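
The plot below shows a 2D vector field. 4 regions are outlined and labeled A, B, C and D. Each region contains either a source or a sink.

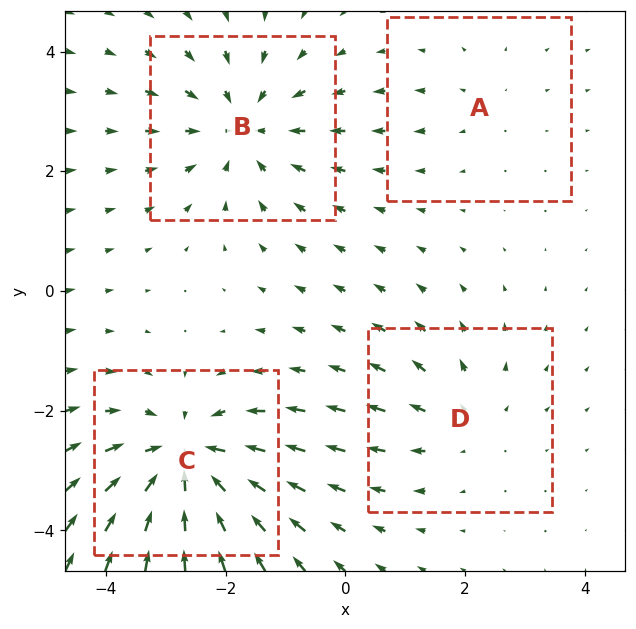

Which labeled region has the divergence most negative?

C

Divergence at each region's feature centre — A: about +2, B: about -4, C: about -6, D: about +3. Region C is most negative.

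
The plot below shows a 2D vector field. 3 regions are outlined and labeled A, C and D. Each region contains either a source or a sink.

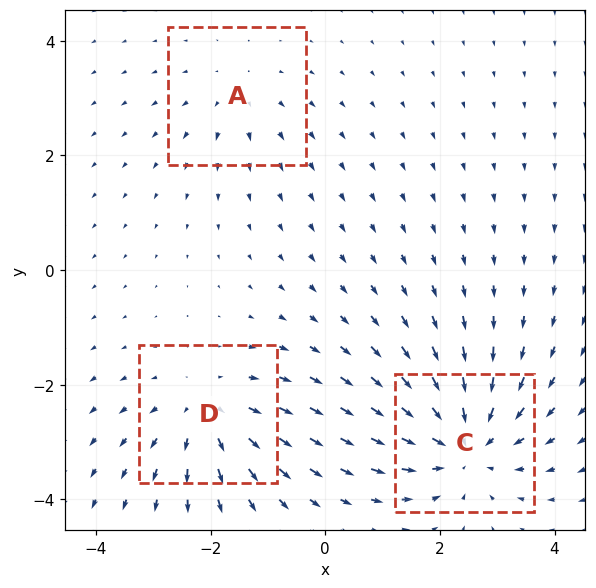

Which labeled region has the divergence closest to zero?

A

Divergence at each region's feature centre — A: about +2, C: about -5, D: about +3. Region A is closest to zero.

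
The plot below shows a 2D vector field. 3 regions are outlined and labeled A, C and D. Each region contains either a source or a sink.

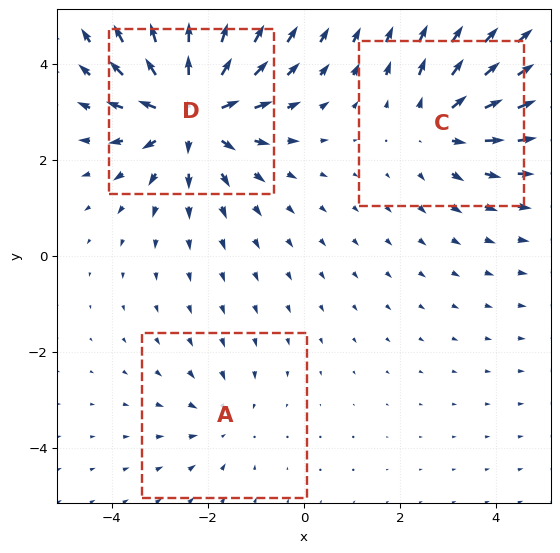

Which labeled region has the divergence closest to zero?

A

Divergence at each region's feature centre — A: about -2, C: about +3, D: about +5. Region A is closest to zero.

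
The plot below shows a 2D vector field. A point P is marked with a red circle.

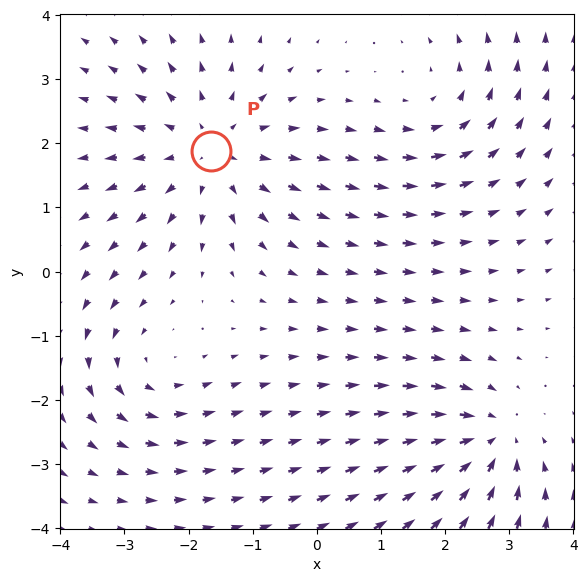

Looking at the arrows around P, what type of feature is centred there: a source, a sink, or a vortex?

source

At P (-1.7, 1.9) the arrows spread outward. Divergence about +4, curl ≈0 — positive divergence with near-zero curl is a source.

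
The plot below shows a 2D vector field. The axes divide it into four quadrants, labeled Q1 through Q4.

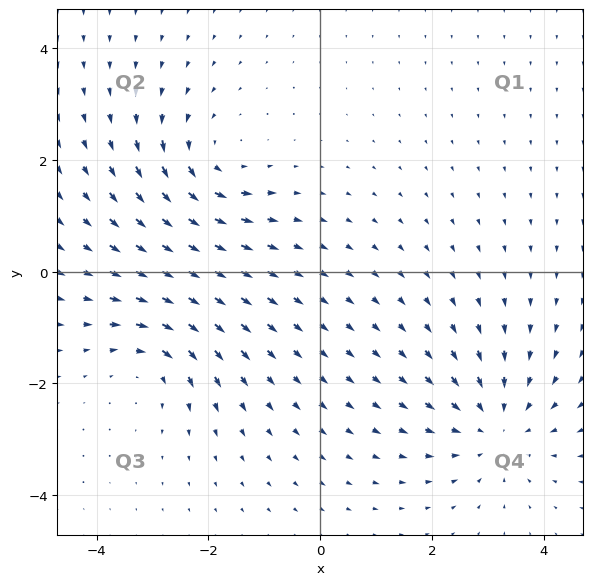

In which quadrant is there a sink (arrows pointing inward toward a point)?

Q4

The sink sits at approximately (3.1, -2.8), which lies in quadrant Q4. The divergence there is about -4, negative as expected for a sink.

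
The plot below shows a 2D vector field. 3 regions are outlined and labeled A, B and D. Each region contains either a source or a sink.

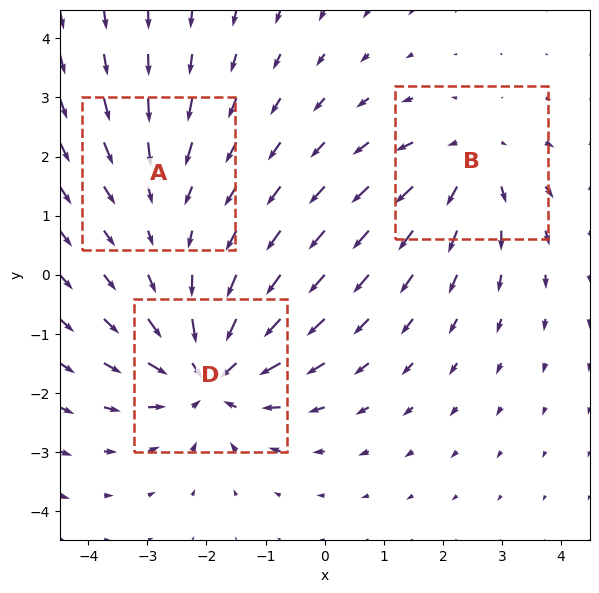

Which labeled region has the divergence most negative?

D

Divergence at each region's feature centre — A: about -2, B: about +3, D: about -5. Region D is most negative.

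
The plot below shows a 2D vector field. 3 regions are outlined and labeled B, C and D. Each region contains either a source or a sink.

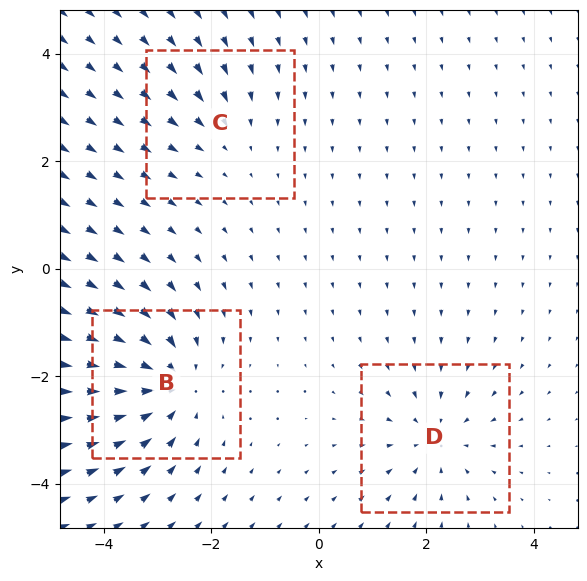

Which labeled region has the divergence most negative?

B

Divergence at each region's feature centre — B: about -4, C: about -2, D: about -3. Region B is most negative.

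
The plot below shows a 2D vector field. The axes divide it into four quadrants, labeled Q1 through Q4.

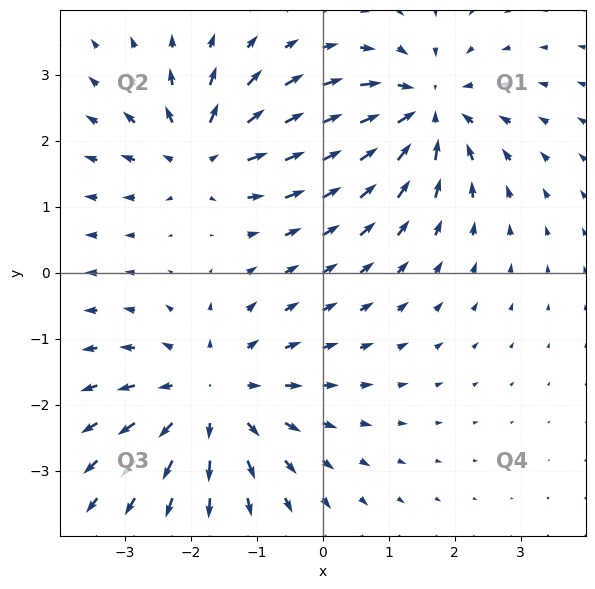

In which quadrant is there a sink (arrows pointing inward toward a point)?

The sink sits at approximately (1.6, 2.5), which lies in quadrant Q1. The divergence there is about -5, negative as expected for a sink.

Q1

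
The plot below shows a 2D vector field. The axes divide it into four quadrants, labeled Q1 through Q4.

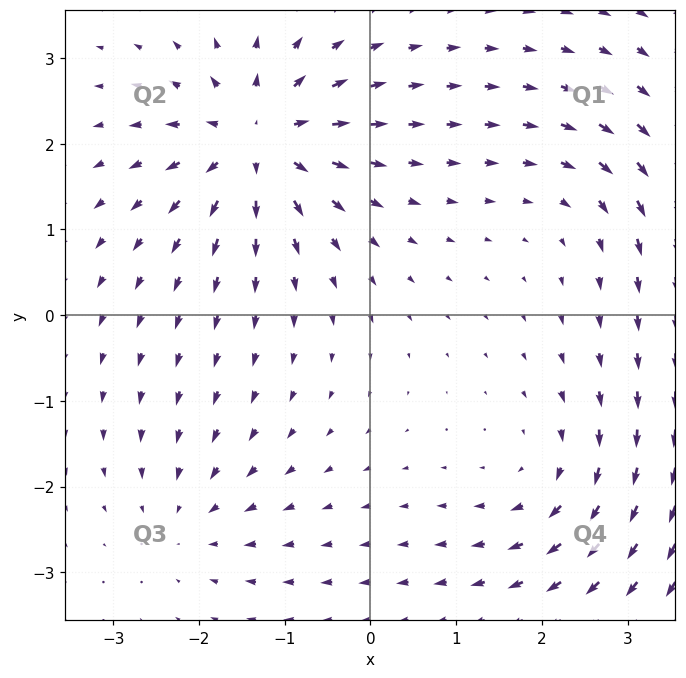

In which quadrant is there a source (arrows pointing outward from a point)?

The source sits at approximately (-1.3, 2.0), which lies in quadrant Q2. The divergence there is about +7, positive as expected for a source.

Q2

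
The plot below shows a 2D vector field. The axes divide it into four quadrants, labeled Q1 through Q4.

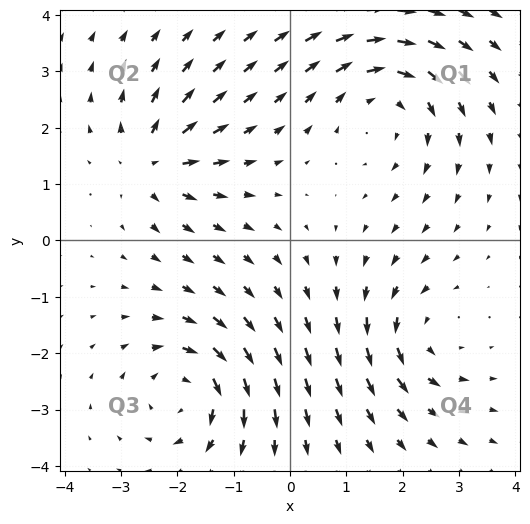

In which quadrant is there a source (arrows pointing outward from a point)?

Q2

The source sits at approximately (-2.5, 1.4), which lies in quadrant Q2. The divergence there is about +4, positive as expected for a source.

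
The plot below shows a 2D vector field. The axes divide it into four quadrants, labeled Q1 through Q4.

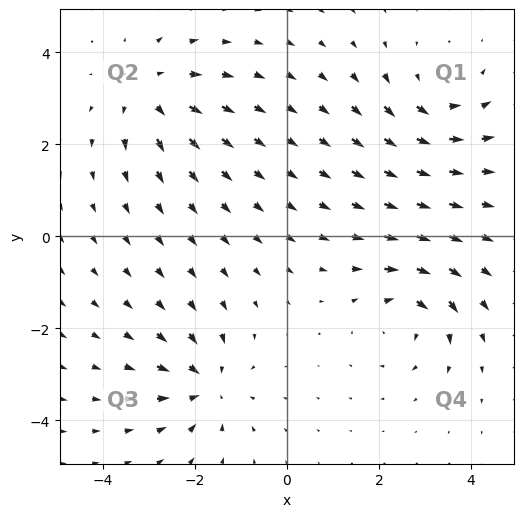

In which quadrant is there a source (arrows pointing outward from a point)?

The source sits at approximately (-3.0, 3.1), which lies in quadrant Q2. The divergence there is about +4, positive as expected for a source.

Q2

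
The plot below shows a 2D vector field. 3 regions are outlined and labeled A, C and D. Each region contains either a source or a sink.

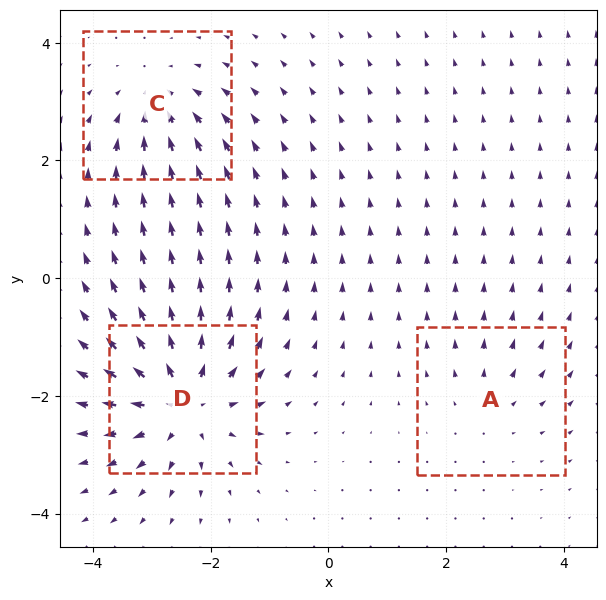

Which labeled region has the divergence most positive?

D

Divergence at each region's feature centre — A: about +2, C: about -3, D: about +6. Region D is most positive.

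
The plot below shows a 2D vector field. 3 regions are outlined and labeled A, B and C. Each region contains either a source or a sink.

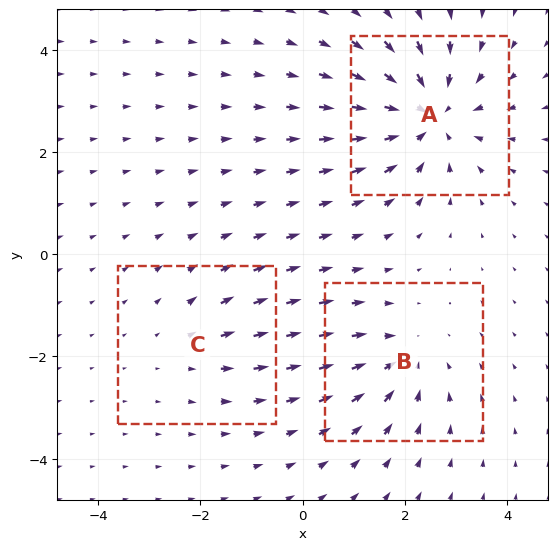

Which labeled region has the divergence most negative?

A

Divergence at each region's feature centre — A: about -5, B: about -3, C: about +2. Region A is most negative.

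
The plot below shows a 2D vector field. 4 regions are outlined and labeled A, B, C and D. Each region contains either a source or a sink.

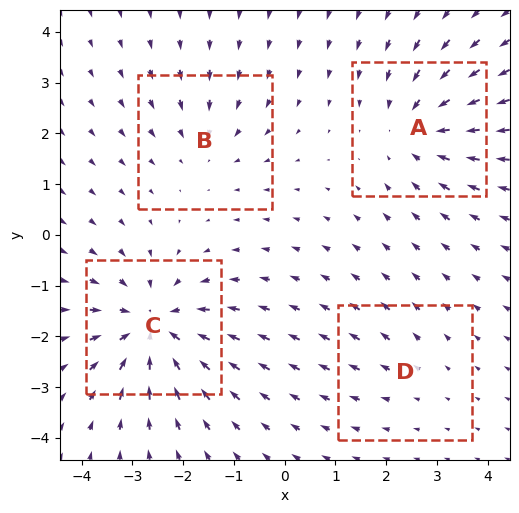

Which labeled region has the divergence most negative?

Divergence at each region's feature centre — A: about -5, B: about -3, C: about -7, D: about +2. Region C is most negative.

C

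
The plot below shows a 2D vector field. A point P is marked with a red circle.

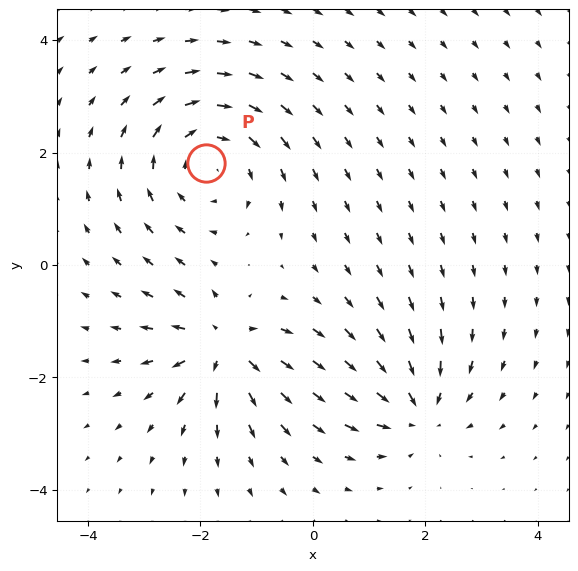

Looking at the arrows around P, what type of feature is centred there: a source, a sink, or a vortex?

vortex

At P (-1.9, 1.8) the arrows circulate clockwise. Divergence ≈0, curl about -4 — near-zero divergence with nonzero curl is a vortex.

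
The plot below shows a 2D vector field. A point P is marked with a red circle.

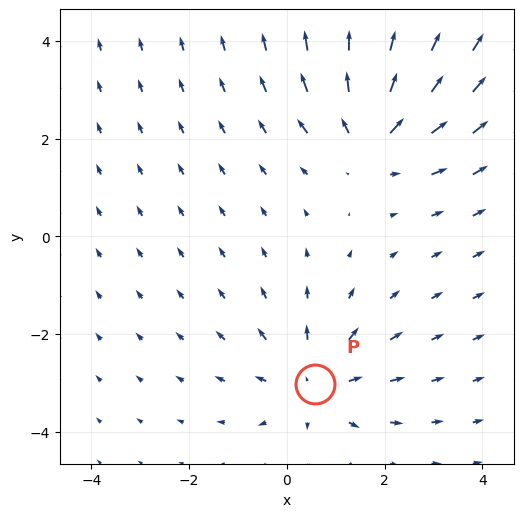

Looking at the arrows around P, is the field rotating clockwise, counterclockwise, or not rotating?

not rotating

Near P at (0.6, -3.0) the arrows show no circulation. The curl there is ≈0.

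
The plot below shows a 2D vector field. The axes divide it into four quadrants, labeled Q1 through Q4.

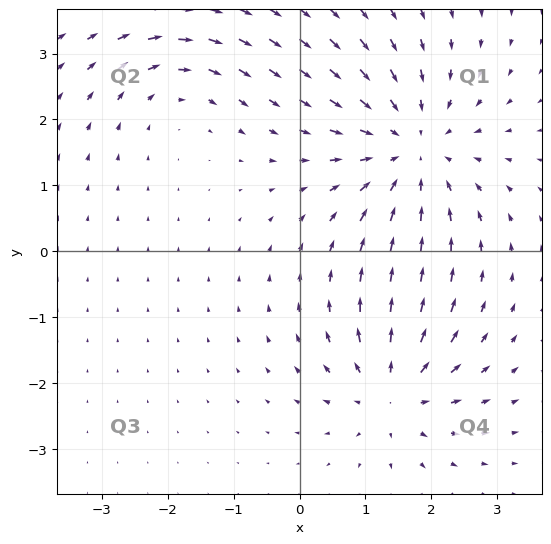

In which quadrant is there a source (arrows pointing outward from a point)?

The source sits at approximately (1.4, -2.1), which lies in quadrant Q4. The divergence there is about +4, positive as expected for a source.

Q4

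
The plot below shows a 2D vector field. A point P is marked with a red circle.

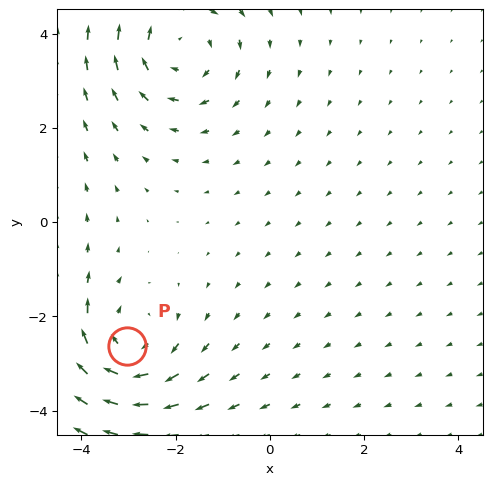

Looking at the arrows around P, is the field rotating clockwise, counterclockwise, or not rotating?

clockwise

Near P at (-3.0, -2.6) the arrows circulate clockwise. The curl (z-component) there is about -4; negative curl means clockwise rotation.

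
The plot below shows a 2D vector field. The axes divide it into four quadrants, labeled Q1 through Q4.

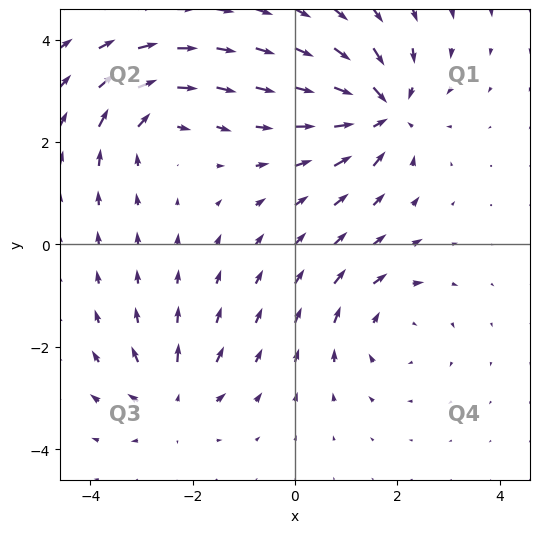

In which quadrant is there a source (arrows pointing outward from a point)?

Q3

The source sits at approximately (-2.4, -3.1), which lies in quadrant Q3. The divergence there is about +4, positive as expected for a source.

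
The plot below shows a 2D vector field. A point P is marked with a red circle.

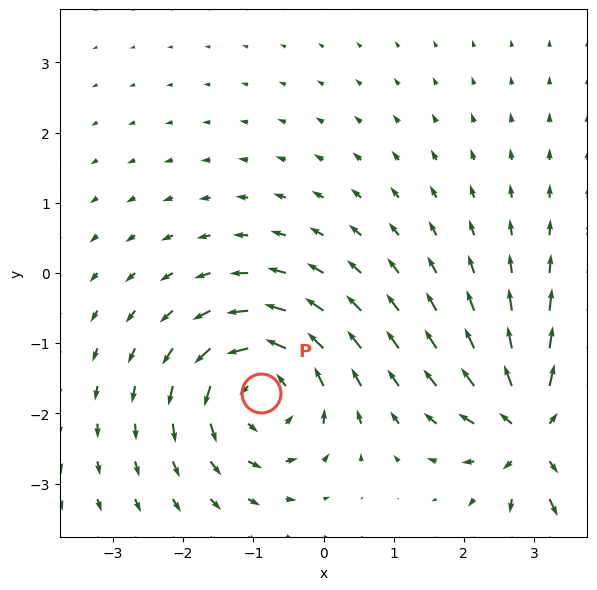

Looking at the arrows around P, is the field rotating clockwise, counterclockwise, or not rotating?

Near P at (-0.9, -1.7) the arrows circulate counterclockwise. The curl (z-component) there is about +5; positive curl means counterclockwise rotation.

counterclockwise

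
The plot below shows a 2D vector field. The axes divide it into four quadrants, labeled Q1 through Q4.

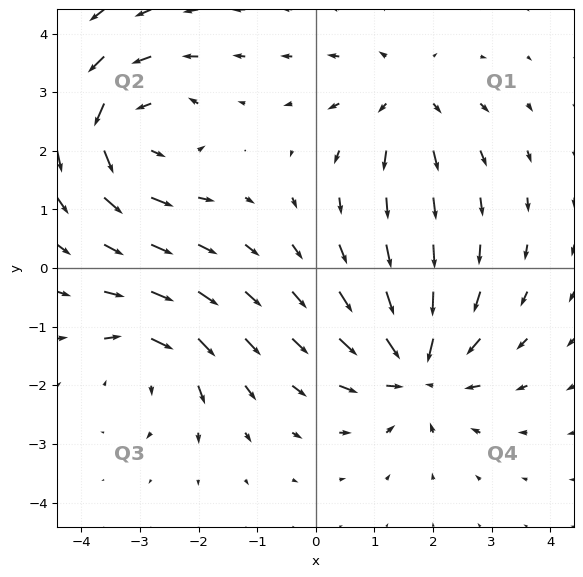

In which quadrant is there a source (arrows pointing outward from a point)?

The source sits at approximately (1.5, 2.9), which lies in quadrant Q1. The divergence there is about +3, positive as expected for a source.

Q1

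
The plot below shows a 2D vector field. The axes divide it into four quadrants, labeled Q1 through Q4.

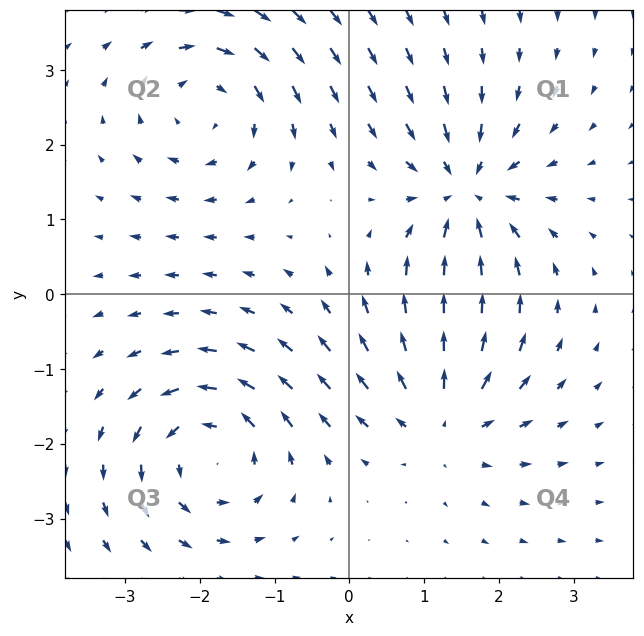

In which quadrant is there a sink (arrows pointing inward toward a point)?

Q1

The sink sits at approximately (1.6, 1.4), which lies in quadrant Q1. The divergence there is about -6, negative as expected for a sink.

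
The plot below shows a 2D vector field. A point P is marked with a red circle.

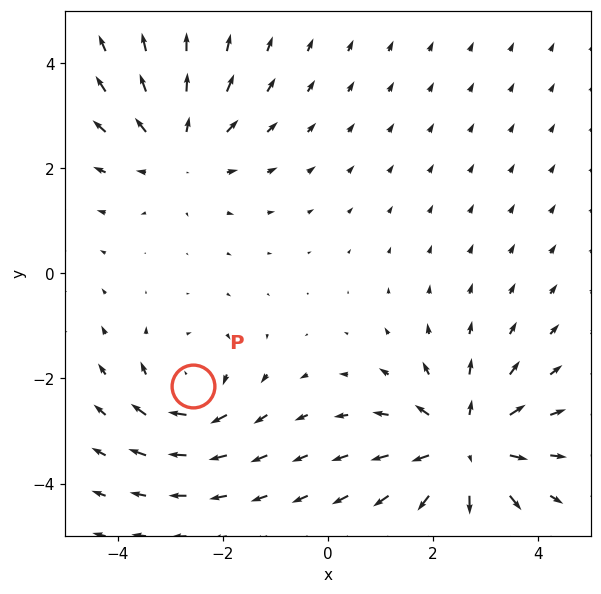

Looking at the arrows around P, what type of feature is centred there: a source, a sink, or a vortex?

At P (-2.6, -2.1) the arrows circulate clockwise. Divergence ≈0, curl about -3 — near-zero divergence with nonzero curl is a vortex.

vortex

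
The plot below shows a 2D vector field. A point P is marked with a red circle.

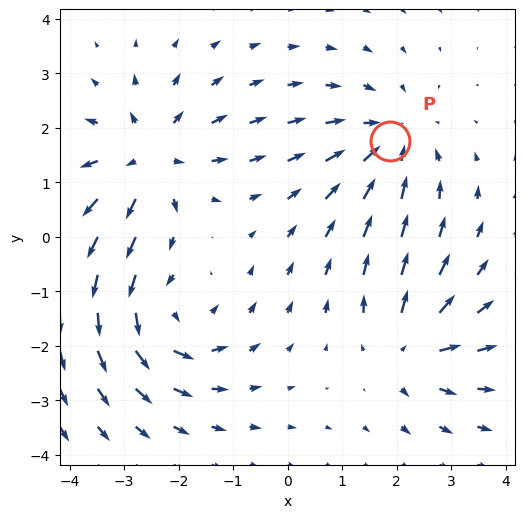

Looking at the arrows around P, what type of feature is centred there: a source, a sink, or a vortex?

sink

At P (1.9, 1.8) the arrows converge inward. Divergence about -4, curl ≈0 — negative divergence with near-zero curl is a sink.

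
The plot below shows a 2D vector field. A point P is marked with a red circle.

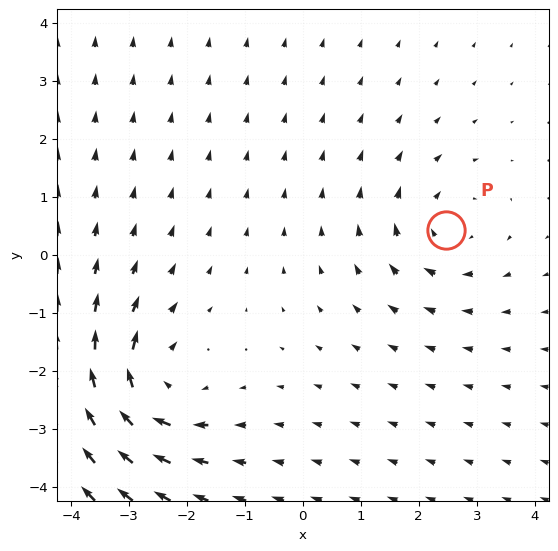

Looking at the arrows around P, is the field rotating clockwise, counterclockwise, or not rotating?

clockwise

Near P at (2.5, 0.4) the arrows circulate clockwise. The curl (z-component) there is about -3; negative curl means clockwise rotation.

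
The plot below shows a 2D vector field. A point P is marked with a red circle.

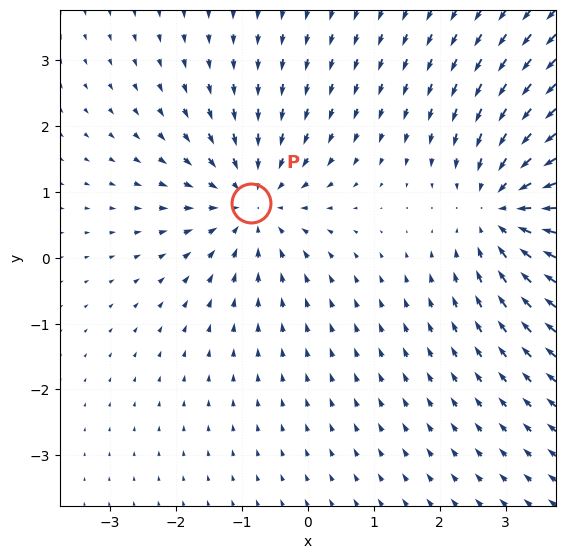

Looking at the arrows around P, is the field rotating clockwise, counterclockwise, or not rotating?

not rotating

Near P at (-0.9, 0.8) the arrows show no circulation. The curl there is ≈0.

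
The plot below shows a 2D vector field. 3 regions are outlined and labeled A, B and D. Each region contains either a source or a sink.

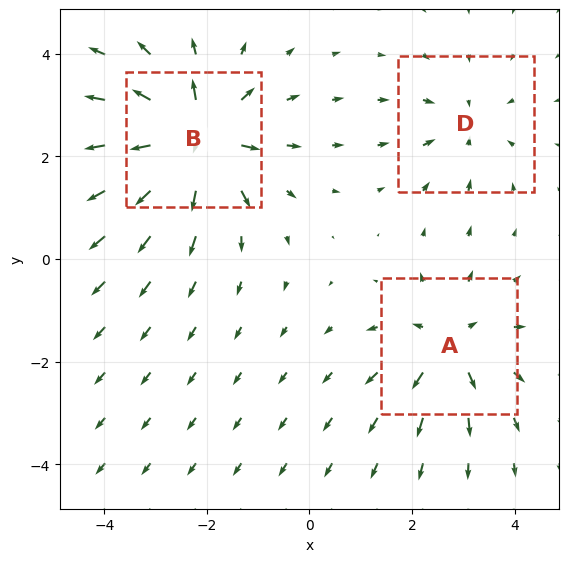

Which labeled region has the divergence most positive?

B

Divergence at each region's feature centre — A: about +3, B: about +5, D: about -2. Region B is most positive.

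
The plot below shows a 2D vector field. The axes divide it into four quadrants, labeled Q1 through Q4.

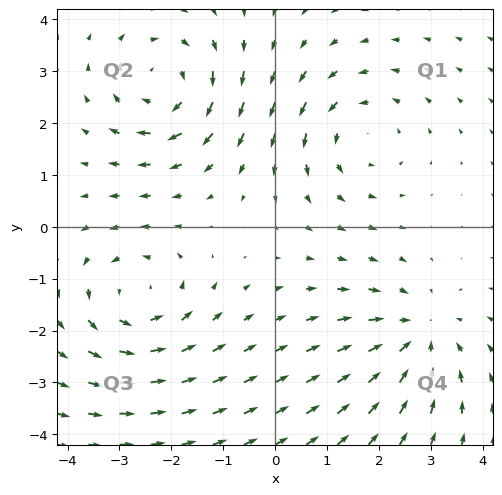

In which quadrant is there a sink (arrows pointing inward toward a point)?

Q4

The sink sits at approximately (2.8, -2.1), which lies in quadrant Q4. The divergence there is about -4, negative as expected for a sink.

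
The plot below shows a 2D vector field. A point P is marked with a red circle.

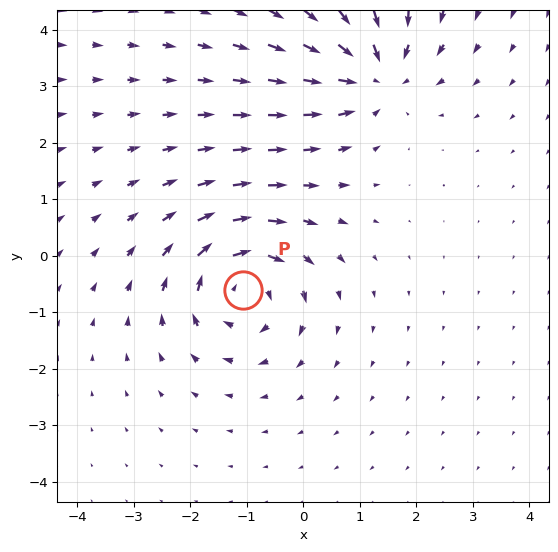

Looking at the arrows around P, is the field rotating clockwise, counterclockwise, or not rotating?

Near P at (-1.1, -0.6) the arrows circulate clockwise. The curl (z-component) there is about -5; negative curl means clockwise rotation.

clockwise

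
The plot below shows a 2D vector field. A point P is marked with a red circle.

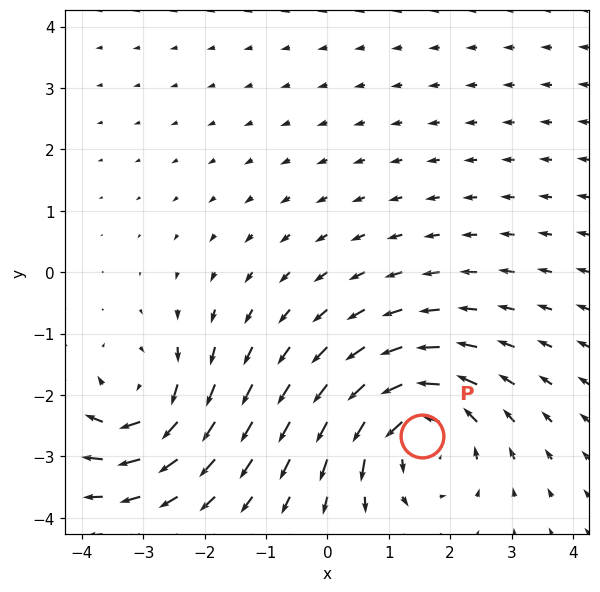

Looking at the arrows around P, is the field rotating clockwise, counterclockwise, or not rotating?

Near P at (1.5, -2.7) the arrows circulate counterclockwise. The curl (z-component) there is about +4; positive curl means counterclockwise rotation.

counterclockwise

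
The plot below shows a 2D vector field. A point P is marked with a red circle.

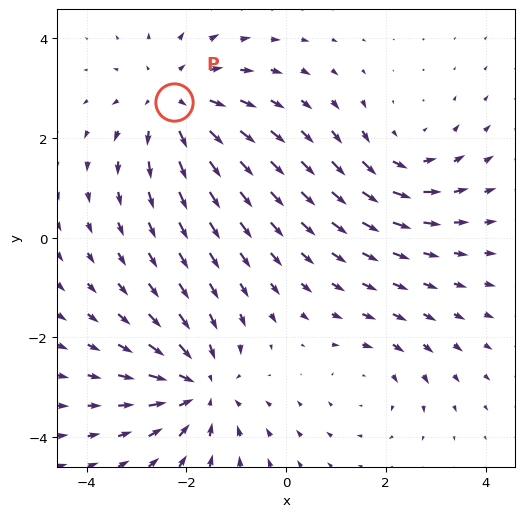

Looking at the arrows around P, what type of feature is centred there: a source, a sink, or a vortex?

At P (-2.2, 2.7) the arrows spread outward. Divergence about +4, curl ≈0 — positive divergence with near-zero curl is a source.

source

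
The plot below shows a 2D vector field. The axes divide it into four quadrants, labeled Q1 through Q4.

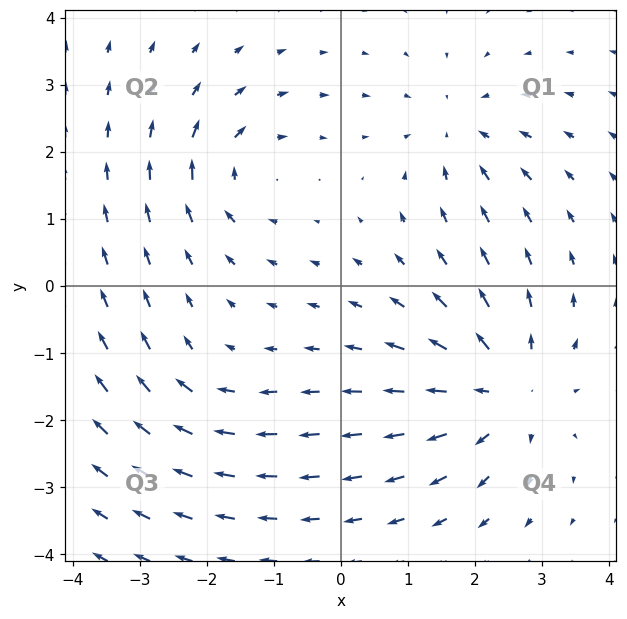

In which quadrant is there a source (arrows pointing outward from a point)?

The source sits at approximately (2.4, -1.6), which lies in quadrant Q4. The divergence there is about +5, positive as expected for a source.

Q4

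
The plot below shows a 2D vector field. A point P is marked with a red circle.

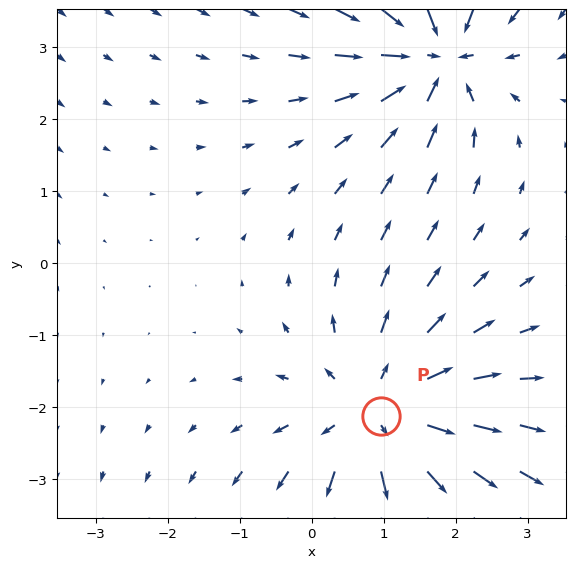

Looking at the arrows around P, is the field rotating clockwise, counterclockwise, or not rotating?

Near P at (1.0, -2.1) the arrows show no circulation. The curl there is ≈0.

not rotating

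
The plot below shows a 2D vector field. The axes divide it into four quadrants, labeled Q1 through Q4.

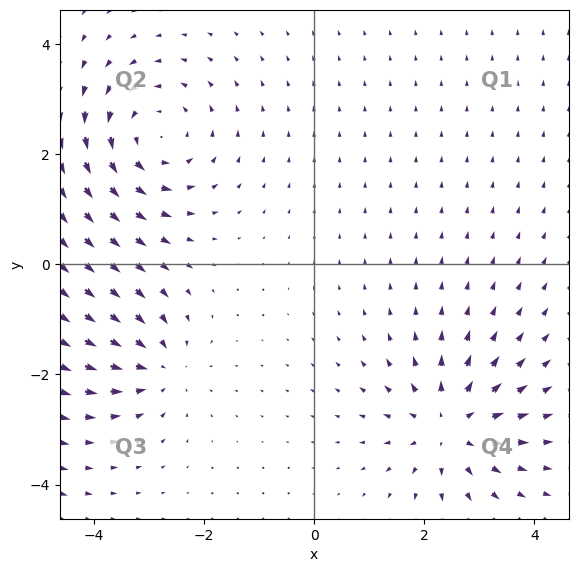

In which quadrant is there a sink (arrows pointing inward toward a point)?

The sink sits at approximately (-2.8, -1.9), which lies in quadrant Q3. The divergence there is about -3, negative as expected for a sink.

Q3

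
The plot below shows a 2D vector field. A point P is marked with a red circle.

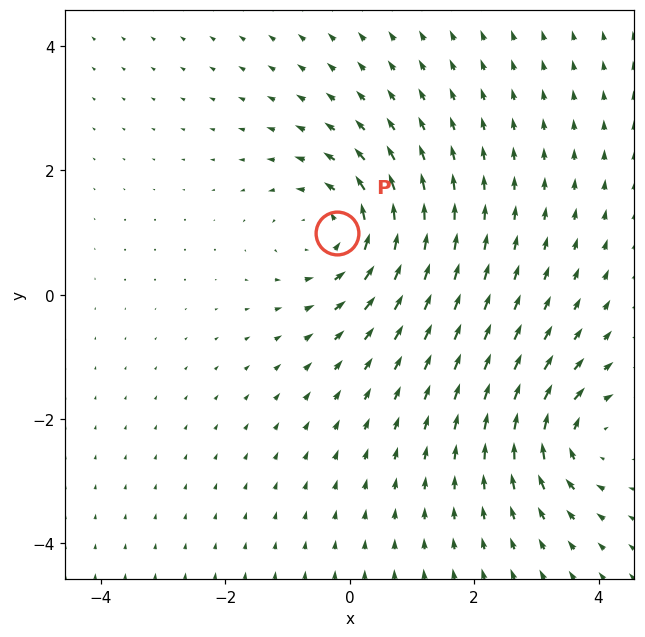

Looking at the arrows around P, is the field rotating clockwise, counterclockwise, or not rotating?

Near P at (-0.2, 1.0) the arrows circulate counterclockwise. The curl (z-component) there is about +4; positive curl means counterclockwise rotation.

counterclockwise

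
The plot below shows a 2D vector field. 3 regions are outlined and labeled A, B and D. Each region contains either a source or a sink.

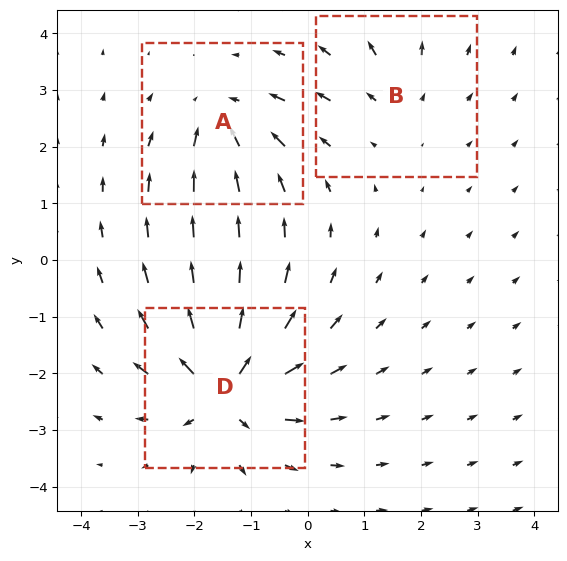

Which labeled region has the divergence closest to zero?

B

Divergence at each region's feature centre — A: about -4, B: about +2, D: about +6. Region B is closest to zero.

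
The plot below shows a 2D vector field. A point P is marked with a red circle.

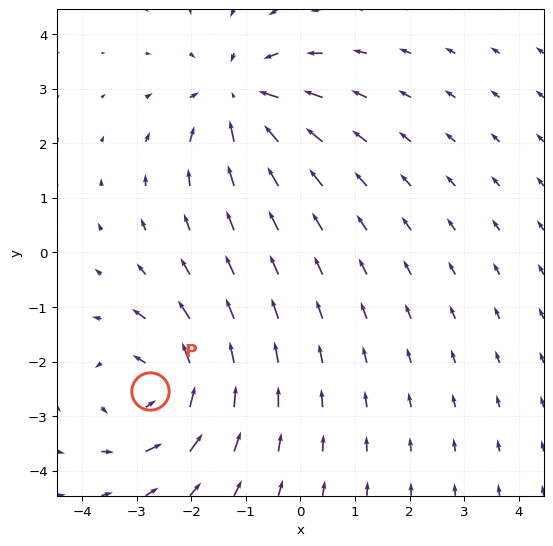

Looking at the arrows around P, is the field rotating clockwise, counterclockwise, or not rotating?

Near P at (-2.8, -2.5) the arrows circulate counterclockwise. The curl (z-component) there is about +4; positive curl means counterclockwise rotation.

counterclockwise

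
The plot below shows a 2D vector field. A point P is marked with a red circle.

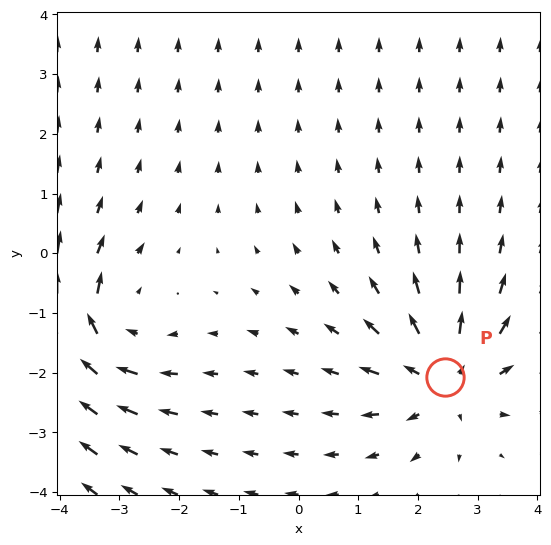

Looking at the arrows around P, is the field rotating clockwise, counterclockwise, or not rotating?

Near P at (2.5, -2.1) the arrows show no circulation. The curl there is ≈0.

not rotating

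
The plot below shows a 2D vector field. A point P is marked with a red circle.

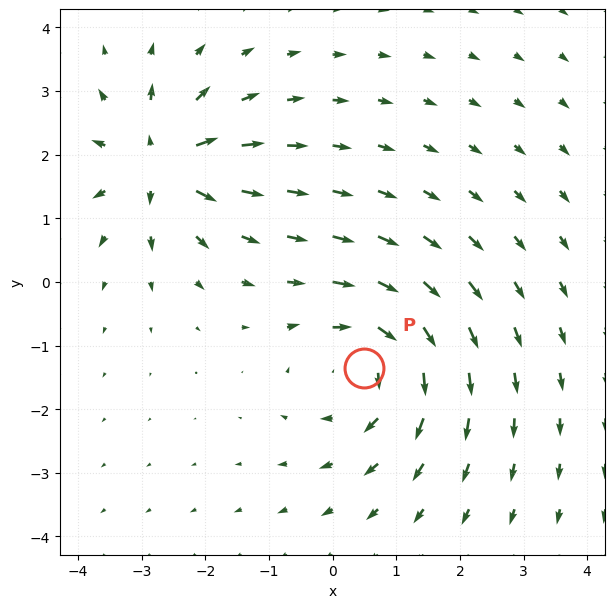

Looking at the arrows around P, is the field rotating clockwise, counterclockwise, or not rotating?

clockwise

Near P at (0.5, -1.4) the arrows circulate clockwise. The curl (z-component) there is about -4; negative curl means clockwise rotation.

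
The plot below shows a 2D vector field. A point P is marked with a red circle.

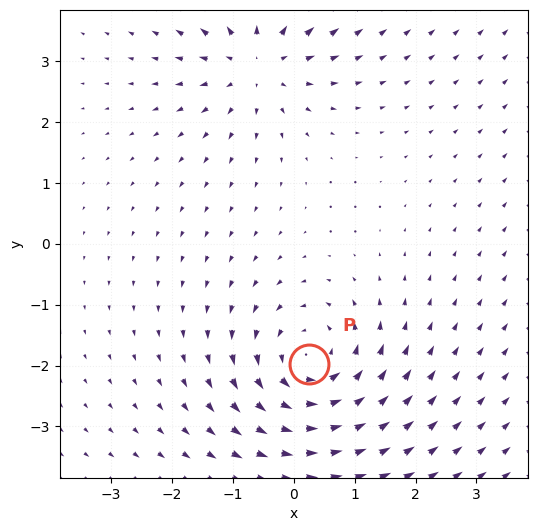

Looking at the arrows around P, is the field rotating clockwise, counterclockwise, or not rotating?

Near P at (0.3, -2.0) the arrows circulate counterclockwise. The curl (z-component) there is about +5; positive curl means counterclockwise rotation.

counterclockwise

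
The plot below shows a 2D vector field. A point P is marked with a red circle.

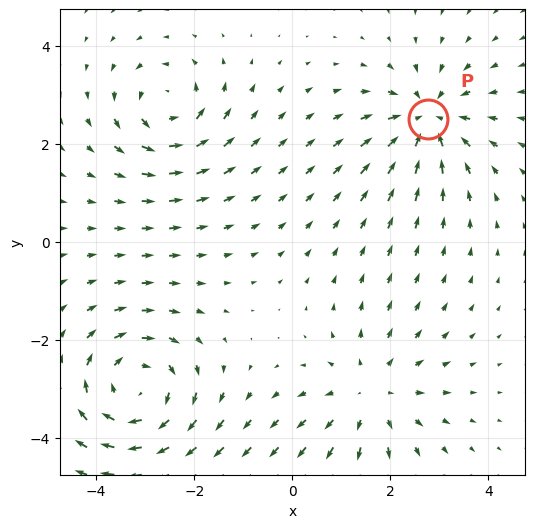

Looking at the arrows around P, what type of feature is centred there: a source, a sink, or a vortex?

sink

At P (2.8, 2.5) the arrows converge inward. Divergence about -4, curl ≈0 — negative divergence with near-zero curl is a sink.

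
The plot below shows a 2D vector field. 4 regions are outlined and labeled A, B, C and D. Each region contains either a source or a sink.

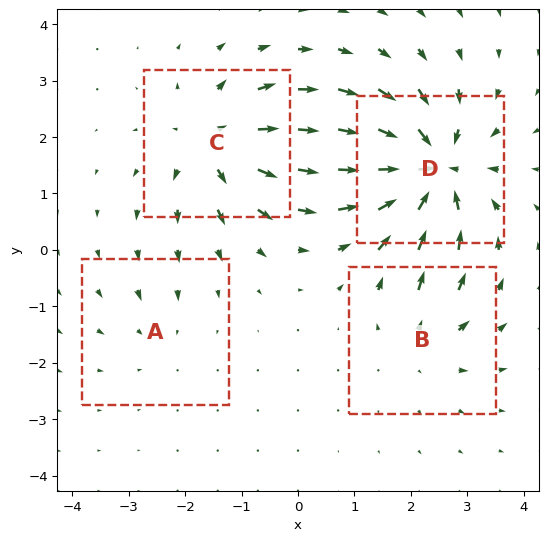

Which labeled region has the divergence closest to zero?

Divergence at each region's feature centre — A: about -2, B: about +4, C: about +6, D: about -9. Region A is closest to zero.

A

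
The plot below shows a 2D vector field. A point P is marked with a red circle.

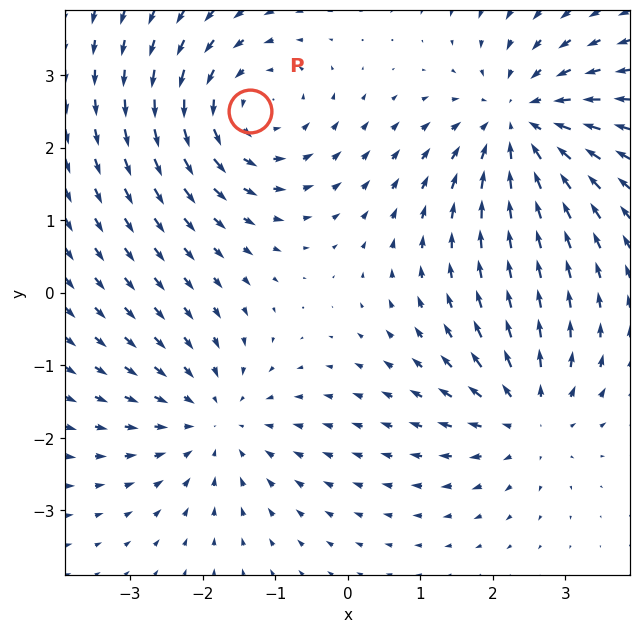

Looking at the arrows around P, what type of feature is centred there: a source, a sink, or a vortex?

At P (-1.4, 2.5) the arrows circulate counterclockwise. Divergence ≈0, curl about +4 — near-zero divergence with nonzero curl is a vortex.

vortex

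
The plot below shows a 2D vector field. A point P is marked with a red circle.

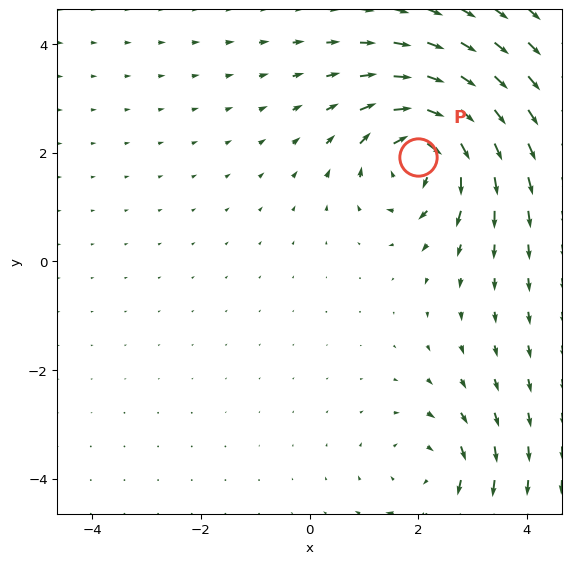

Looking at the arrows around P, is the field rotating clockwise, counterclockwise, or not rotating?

Near P at (2.0, 1.9) the arrows circulate clockwise. The curl (z-component) there is about -6; negative curl means clockwise rotation.

clockwise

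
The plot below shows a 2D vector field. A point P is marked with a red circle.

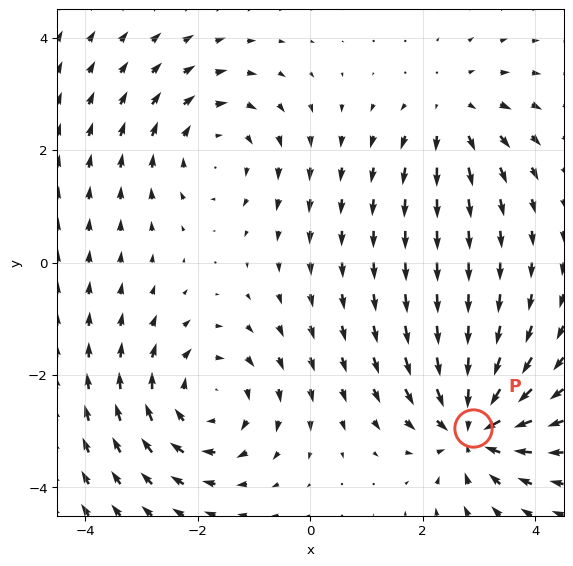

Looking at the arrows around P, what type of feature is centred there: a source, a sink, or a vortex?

At P (2.9, -2.9) the arrows converge inward. Divergence about -6, curl ≈0 — negative divergence with near-zero curl is a sink.

sink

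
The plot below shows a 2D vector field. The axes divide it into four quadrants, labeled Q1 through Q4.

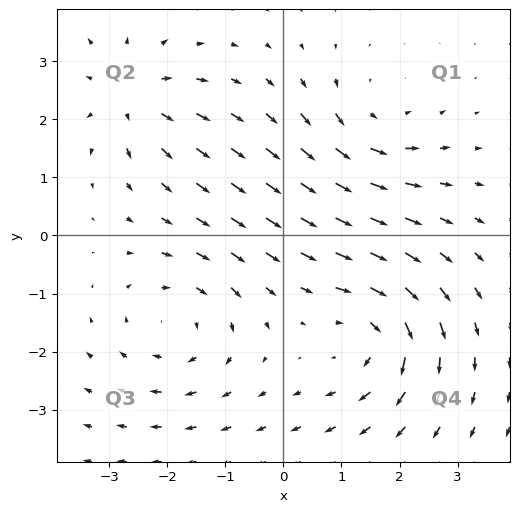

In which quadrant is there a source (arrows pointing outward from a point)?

The source sits at approximately (-2.6, 2.4), which lies in quadrant Q2. The divergence there is about +4, positive as expected for a source.

Q2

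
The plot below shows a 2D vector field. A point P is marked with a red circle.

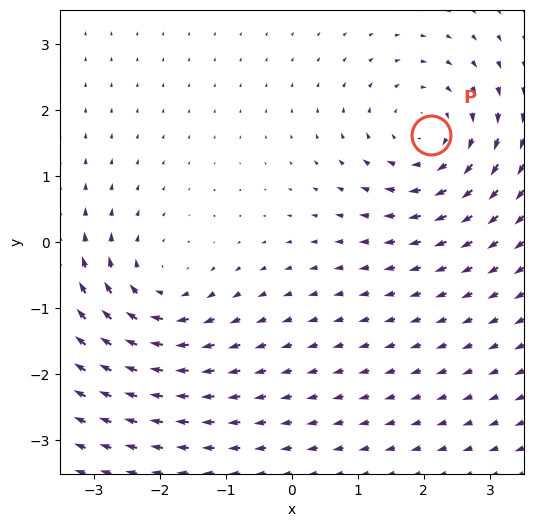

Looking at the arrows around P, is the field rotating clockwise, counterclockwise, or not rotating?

clockwise

Near P at (2.1, 1.6) the arrows circulate clockwise. The curl (z-component) there is about -4; negative curl means clockwise rotation.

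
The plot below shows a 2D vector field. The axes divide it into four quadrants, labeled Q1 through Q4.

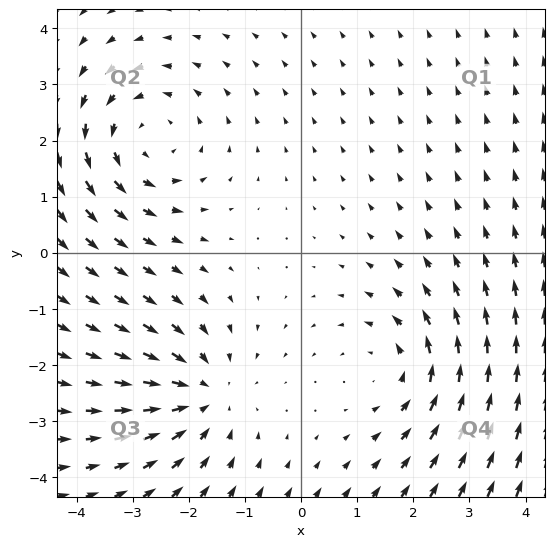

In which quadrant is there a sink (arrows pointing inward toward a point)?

Q3

The sink sits at approximately (-1.8, -2.5), which lies in quadrant Q3. The divergence there is about -3, negative as expected for a sink.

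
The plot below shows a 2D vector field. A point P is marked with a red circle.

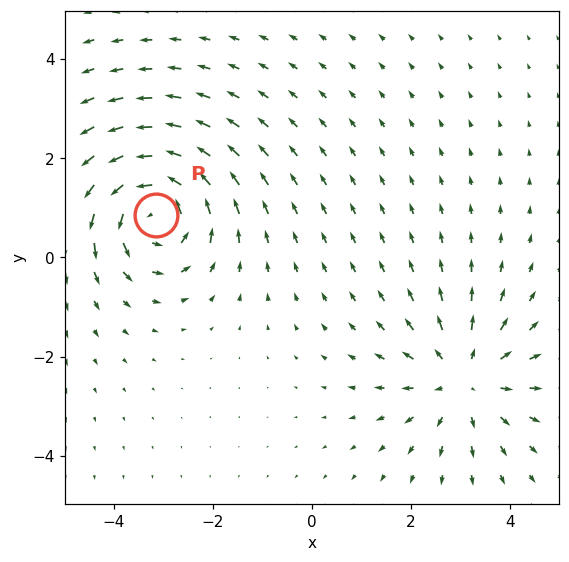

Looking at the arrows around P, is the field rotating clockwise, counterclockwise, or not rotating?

Near P at (-3.1, 0.9) the arrows circulate counterclockwise. The curl (z-component) there is about +5; positive curl means counterclockwise rotation.

counterclockwise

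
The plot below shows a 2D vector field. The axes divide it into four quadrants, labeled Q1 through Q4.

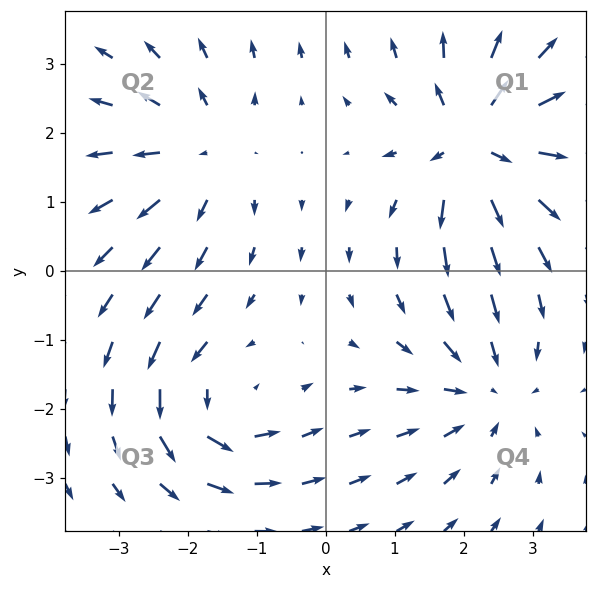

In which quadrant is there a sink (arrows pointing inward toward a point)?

Q4

The sink sits at approximately (2.3, -1.7), which lies in quadrant Q4. The divergence there is about -4, negative as expected for a sink.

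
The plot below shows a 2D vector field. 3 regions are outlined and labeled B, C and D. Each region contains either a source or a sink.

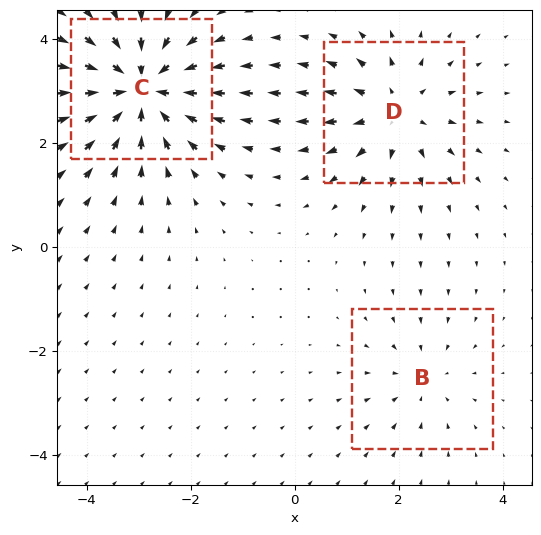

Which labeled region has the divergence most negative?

Divergence at each region's feature centre — B: about -2, C: about -5, D: about +3. Region C is most negative.

C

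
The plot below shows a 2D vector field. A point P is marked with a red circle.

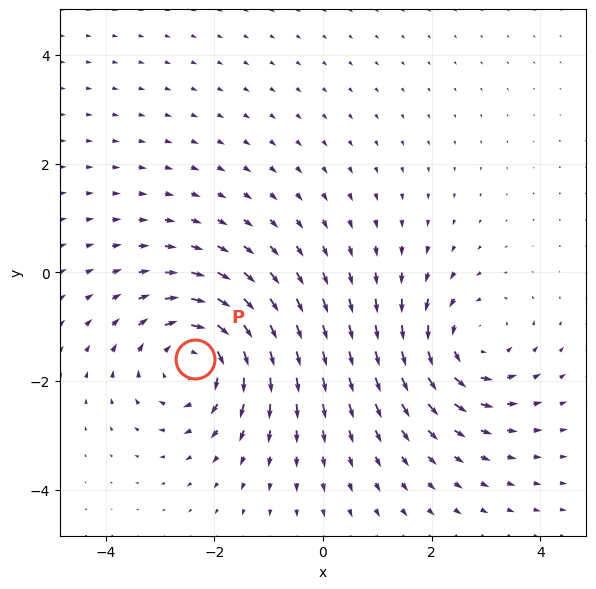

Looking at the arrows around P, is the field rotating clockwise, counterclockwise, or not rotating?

clockwise

Near P at (-2.4, -1.6) the arrows circulate clockwise. The curl (z-component) there is about -4; negative curl means clockwise rotation.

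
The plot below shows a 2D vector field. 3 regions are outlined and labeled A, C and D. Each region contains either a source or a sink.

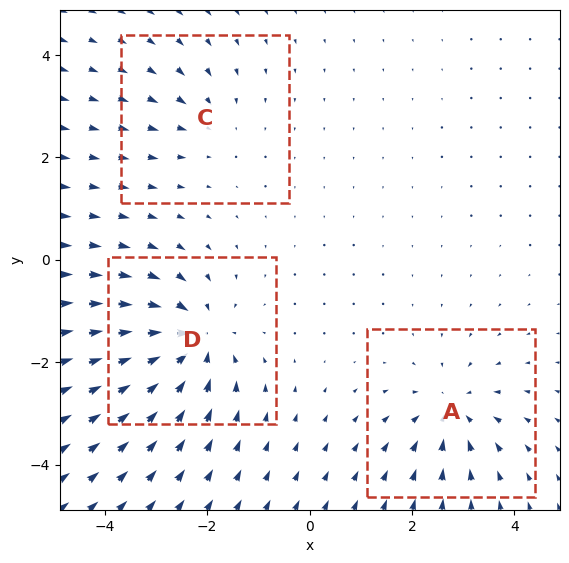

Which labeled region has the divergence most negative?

Divergence at each region's feature centre — A: about -4, C: about -2, D: about -5. Region D is most negative.

D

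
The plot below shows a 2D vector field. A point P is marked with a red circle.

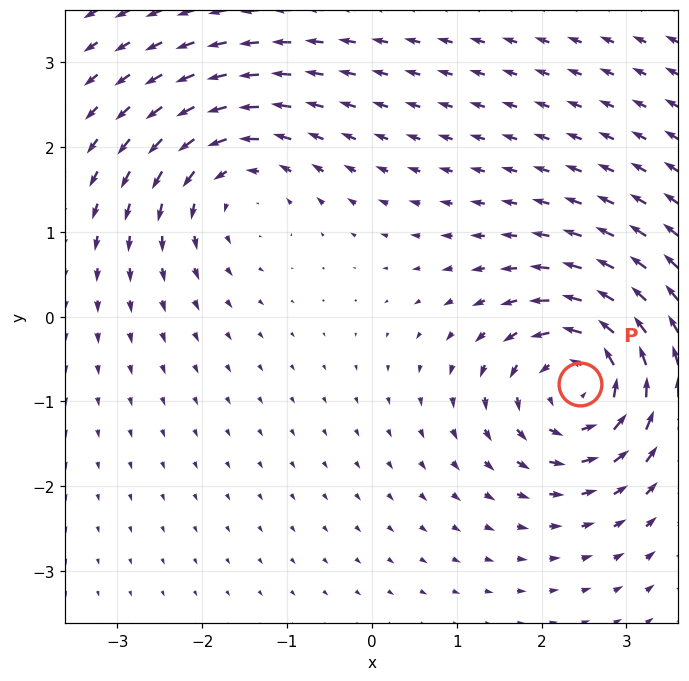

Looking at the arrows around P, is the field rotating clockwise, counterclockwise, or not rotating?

Near P at (2.5, -0.8) the arrows circulate counterclockwise. The curl (z-component) there is about +6; positive curl means counterclockwise rotation.

counterclockwise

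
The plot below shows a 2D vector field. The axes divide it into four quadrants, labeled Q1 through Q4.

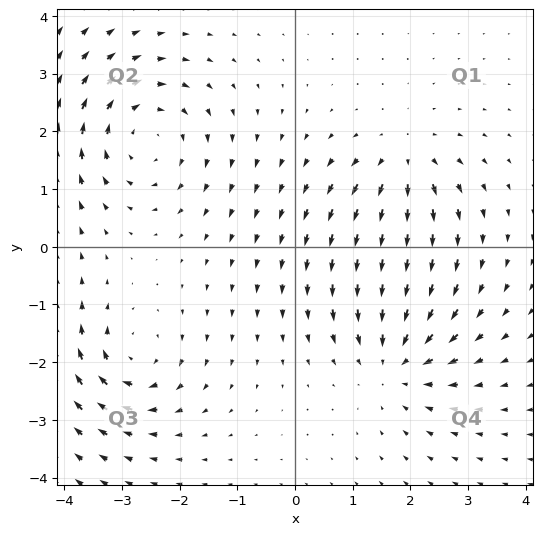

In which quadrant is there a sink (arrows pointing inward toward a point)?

The sink sits at approximately (1.8, -2.0), which lies in quadrant Q4. The divergence there is about -4, negative as expected for a sink.

Q4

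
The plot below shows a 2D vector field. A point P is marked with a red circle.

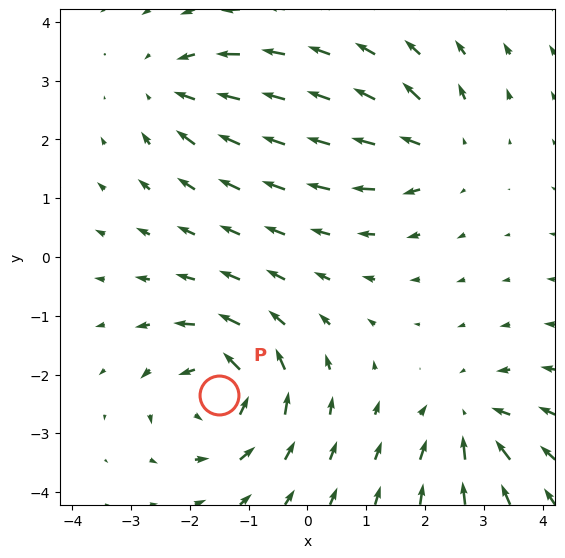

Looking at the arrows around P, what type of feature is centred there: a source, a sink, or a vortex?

At P (-1.5, -2.3) the arrows circulate counterclockwise. Divergence ≈0, curl about +6 — near-zero divergence with nonzero curl is a vortex.

vortex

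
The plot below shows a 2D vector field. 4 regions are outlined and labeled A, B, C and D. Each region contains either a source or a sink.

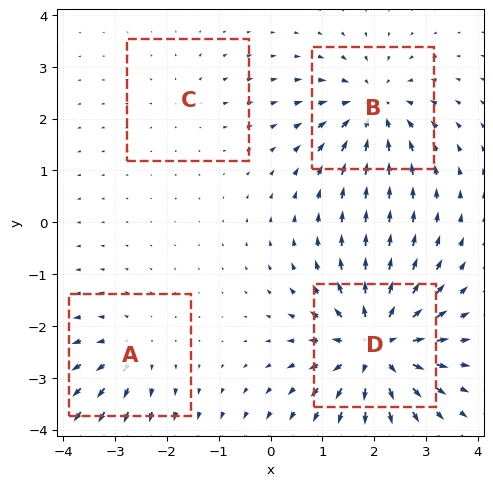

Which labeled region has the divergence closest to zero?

C

Divergence at each region's feature centre — A: about +4, B: about -6, C: about +2, D: about +8. Region C is closest to zero.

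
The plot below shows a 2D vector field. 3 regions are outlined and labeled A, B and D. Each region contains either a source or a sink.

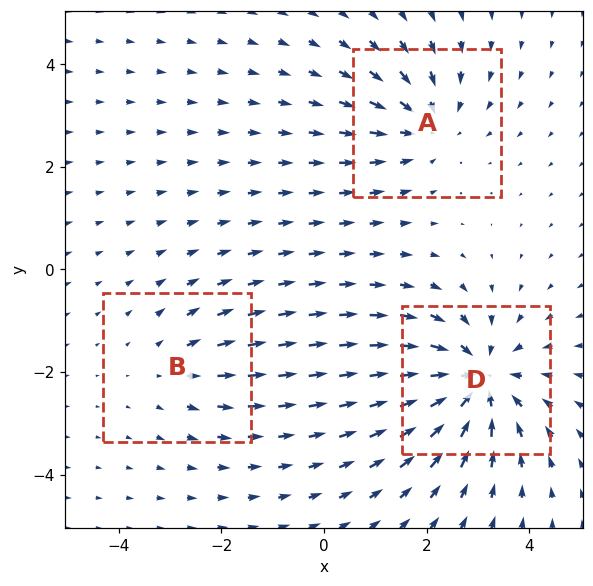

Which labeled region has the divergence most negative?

D

Divergence at each region's feature centre — A: about -3, B: about +2, D: about -5. Region D is most negative.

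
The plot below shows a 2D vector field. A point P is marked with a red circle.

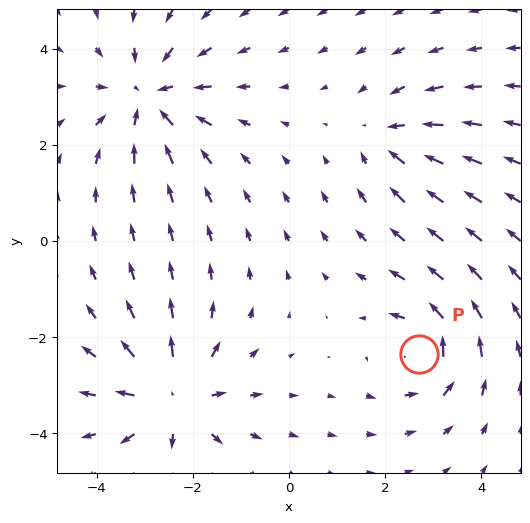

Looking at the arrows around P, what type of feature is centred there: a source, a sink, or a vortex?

vortex

At P (2.7, -2.3) the arrows circulate counterclockwise. Divergence ≈0, curl about +4 — near-zero divergence with nonzero curl is a vortex.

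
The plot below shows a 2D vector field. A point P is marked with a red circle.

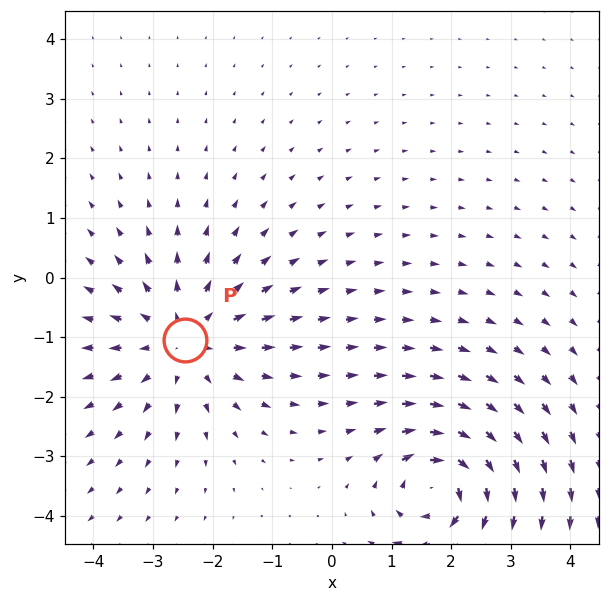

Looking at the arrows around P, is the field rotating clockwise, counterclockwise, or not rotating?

Near P at (-2.5, -1.0) the arrows show no circulation. The curl there is ≈0.

not rotating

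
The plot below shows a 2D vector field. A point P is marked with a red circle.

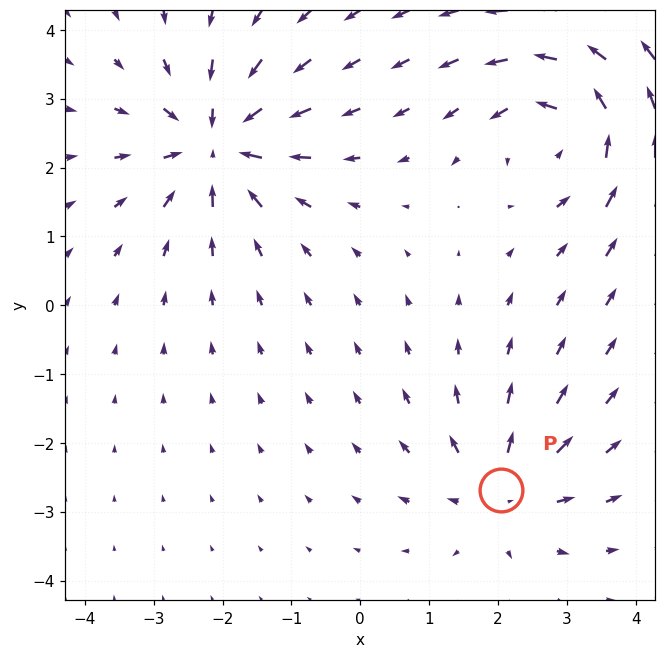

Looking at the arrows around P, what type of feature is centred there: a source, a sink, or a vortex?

At P (2.0, -2.7) the arrows spread outward. Divergence about +4, curl ≈0 — positive divergence with near-zero curl is a source.

source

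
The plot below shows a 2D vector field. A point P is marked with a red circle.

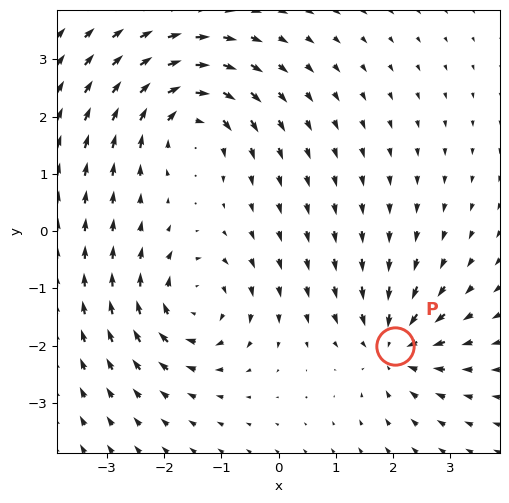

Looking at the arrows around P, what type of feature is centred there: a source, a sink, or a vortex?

At P (2.0, -2.0) the arrows converge inward. Divergence about -4, curl ≈0 — negative divergence with near-zero curl is a sink.

sink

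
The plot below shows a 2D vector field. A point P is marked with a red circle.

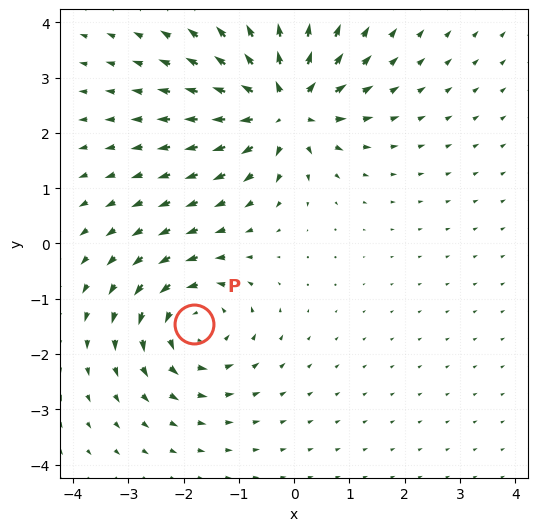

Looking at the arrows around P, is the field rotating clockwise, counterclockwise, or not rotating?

Near P at (-1.8, -1.5) the arrows circulate counterclockwise. The curl (z-component) there is about +4; positive curl means counterclockwise rotation.

counterclockwise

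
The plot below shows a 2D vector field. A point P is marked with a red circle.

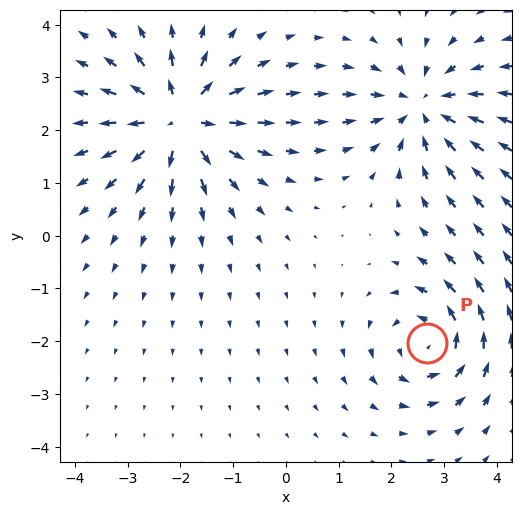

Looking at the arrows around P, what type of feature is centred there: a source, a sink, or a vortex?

At P (2.7, -2.0) the arrows circulate counterclockwise. Divergence ≈0, curl about +5 — near-zero divergence with nonzero curl is a vortex.

vortex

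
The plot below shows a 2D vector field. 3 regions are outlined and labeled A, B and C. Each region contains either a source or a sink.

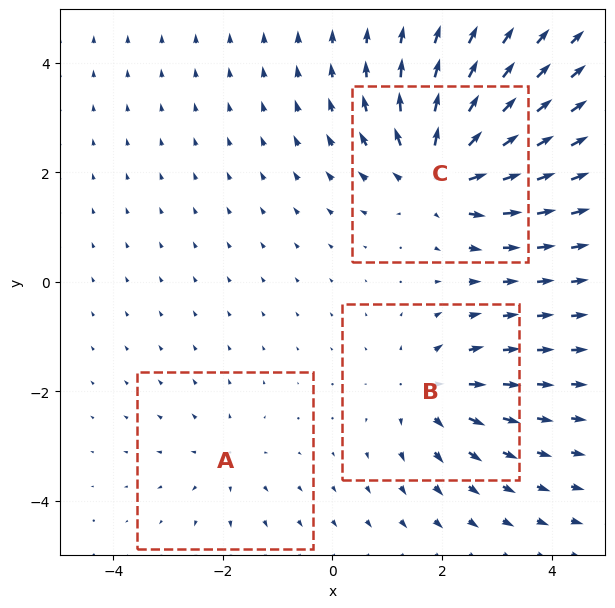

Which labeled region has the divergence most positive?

C

Divergence at each region's feature centre — A: about +2, B: about +3, C: about +5. Region C is most positive.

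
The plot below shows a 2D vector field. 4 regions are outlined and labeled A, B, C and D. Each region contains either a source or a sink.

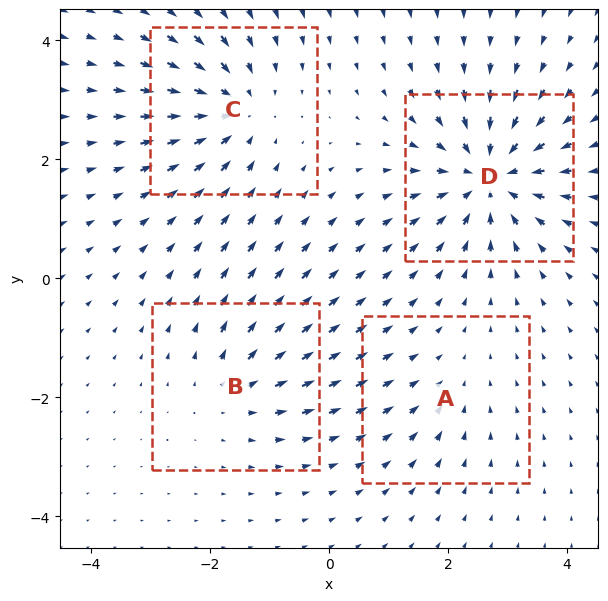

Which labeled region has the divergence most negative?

Divergence at each region's feature centre — A: about -2, B: about +4, C: about -5, D: about -7. Region D is most negative.

D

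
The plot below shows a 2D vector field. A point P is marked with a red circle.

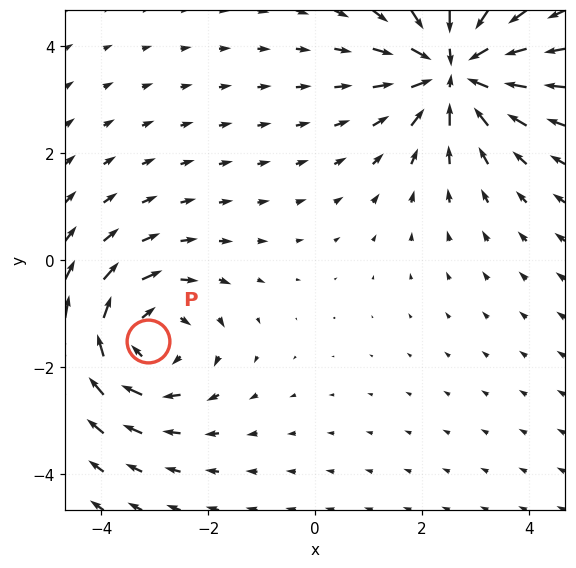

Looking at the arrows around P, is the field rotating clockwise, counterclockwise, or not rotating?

clockwise

Near P at (-3.1, -1.5) the arrows circulate clockwise. The curl (z-component) there is about -4; negative curl means clockwise rotation.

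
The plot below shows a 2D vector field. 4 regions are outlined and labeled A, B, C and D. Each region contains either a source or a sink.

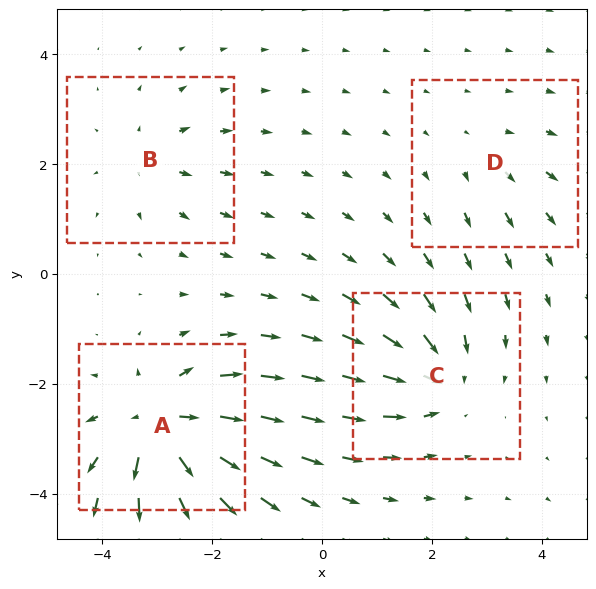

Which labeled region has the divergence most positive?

A

Divergence at each region's feature centre — A: about +8, B: about +4, C: about -6, D: about +2. Region A is most positive.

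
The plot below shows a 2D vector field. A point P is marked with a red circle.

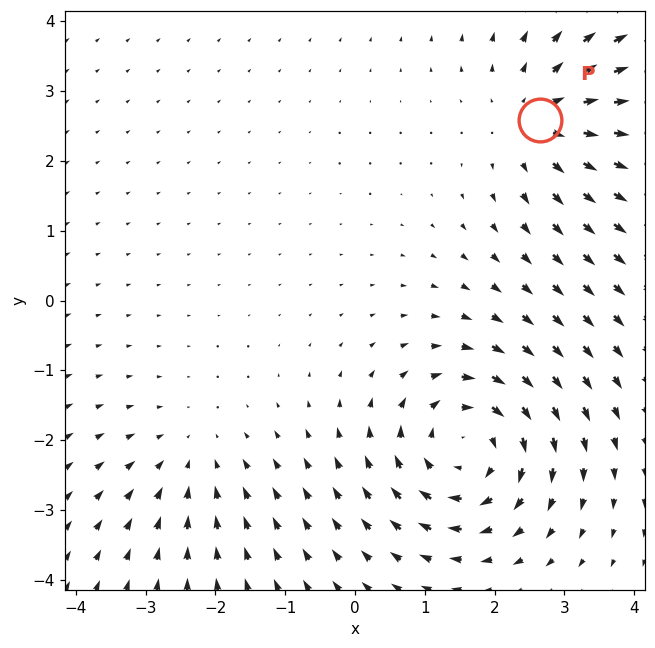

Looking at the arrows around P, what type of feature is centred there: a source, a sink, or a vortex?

source

At P (2.7, 2.6) the arrows spread outward. Divergence about +3, curl ≈0 — positive divergence with near-zero curl is a source.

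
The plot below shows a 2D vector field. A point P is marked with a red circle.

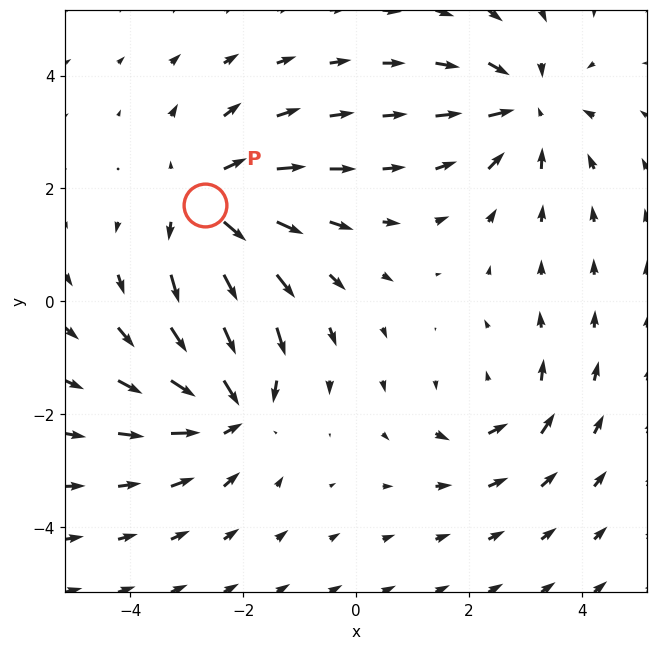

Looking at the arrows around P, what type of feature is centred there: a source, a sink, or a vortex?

source

At P (-2.7, 1.7) the arrows spread outward. Divergence about +4, curl ≈0 — positive divergence with near-zero curl is a source.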